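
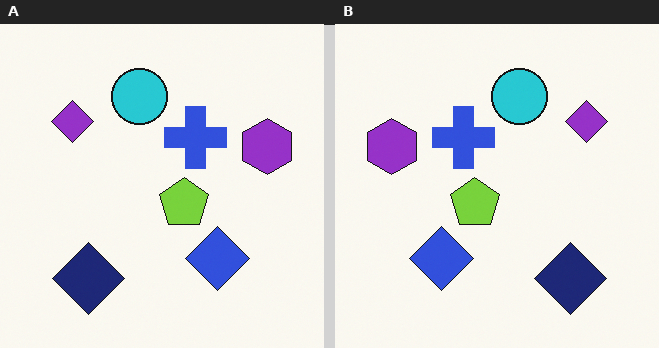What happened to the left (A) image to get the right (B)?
It was flipped horizontally (left ↔ right).

The purple hexagon is in the right of the left (A) image and the left of the right (B) — shapes on opposite sides of the vertical midline have swapped in a mirror flip.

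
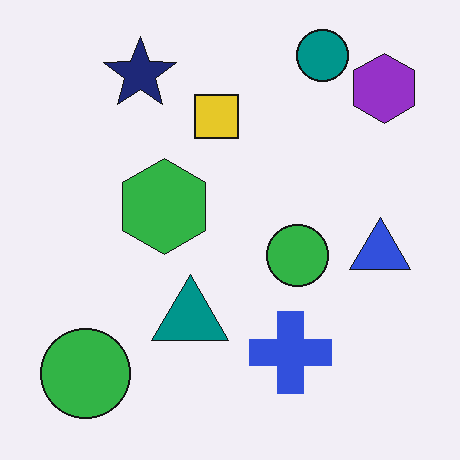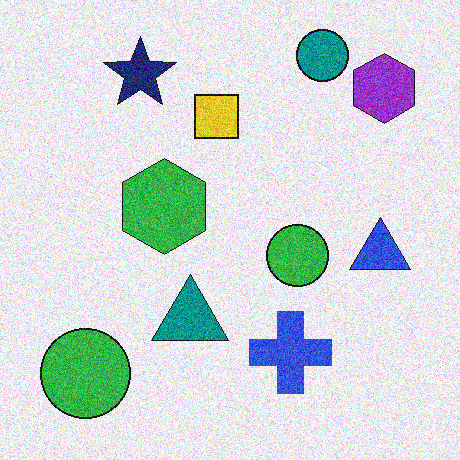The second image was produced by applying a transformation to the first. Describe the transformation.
The transformation is: degraded with moderate additive noise.

Random speckle covers the whole image, including the flat background.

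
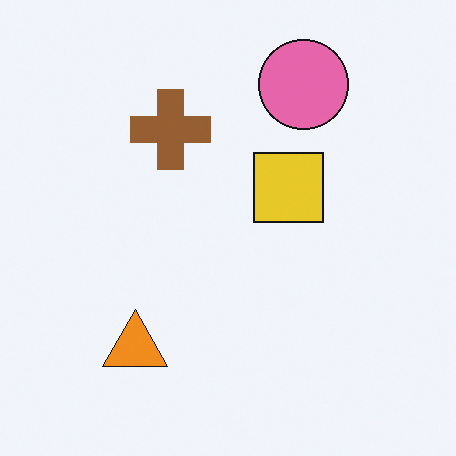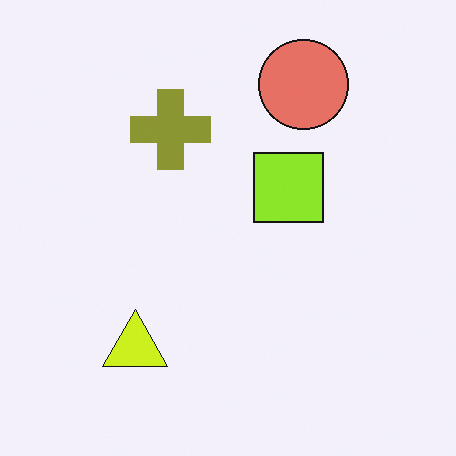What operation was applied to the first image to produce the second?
It was hue-shifted slightly.

Every shape's color has rotated by the same amount around the hue wheel — a uniform hue shift.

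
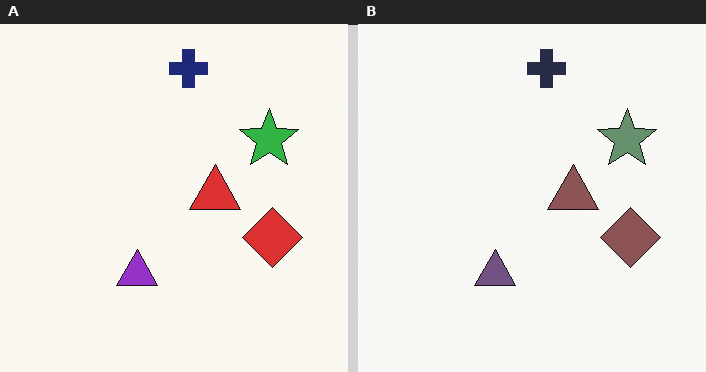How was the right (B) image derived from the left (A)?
The transformation is: heavily desaturated.

All colors are more muted and greyish — a global saturation change.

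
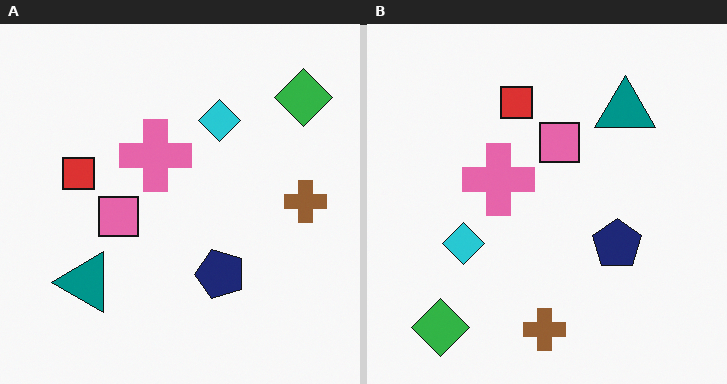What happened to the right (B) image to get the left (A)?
The image was transposed (reflected across the top-left ↔ bottom-right diagonal).

Shapes have swapped their row and column positions — what was in the top-right is now in the bottom-left — a diagonal reflection.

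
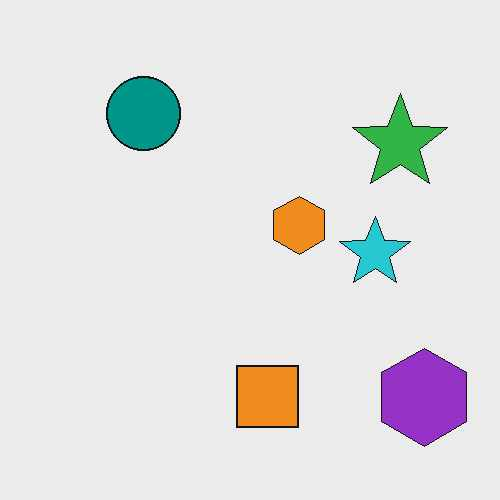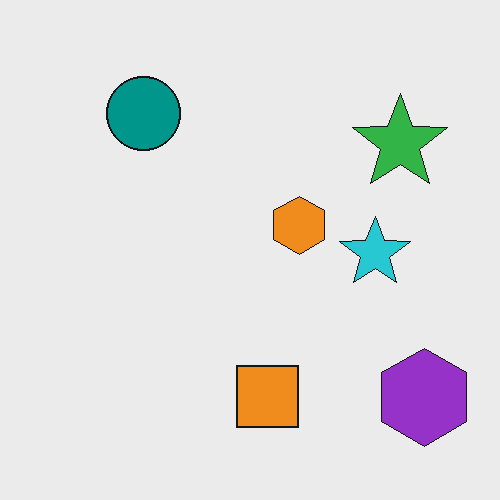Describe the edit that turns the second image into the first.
This is the original image given moderate JPEG compression.

Blocky 8×8 compression artifacts appear around shape edges and the flat background shows ringing — characteristic JPEG degradation.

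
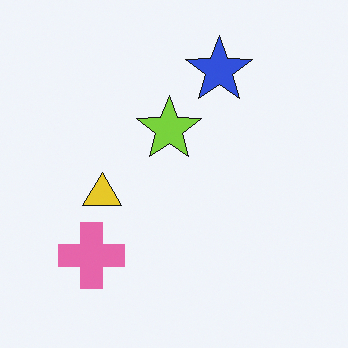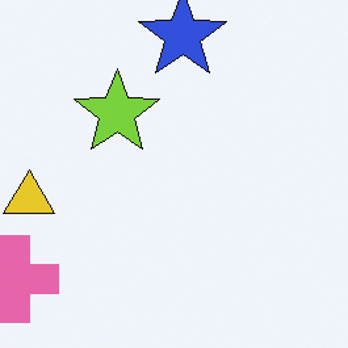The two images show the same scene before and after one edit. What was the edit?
The image was cropped slightly and scaled back up.

The visible shapes are larger and the field of view is narrower; shapes near the original edges may be partly or wholly outside the frame — a crop-and-rescale.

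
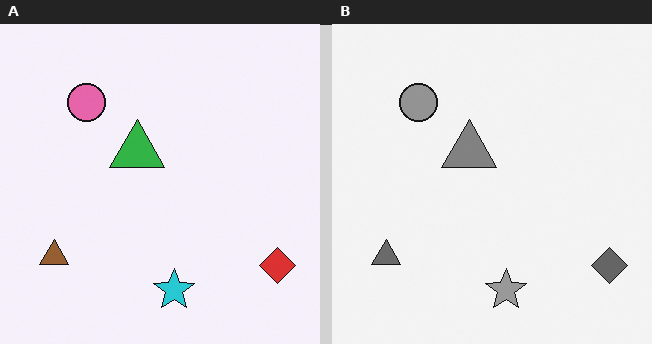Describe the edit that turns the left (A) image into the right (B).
This is the original image converted to grayscale.

All color is removed — every shape is now a shade of grey.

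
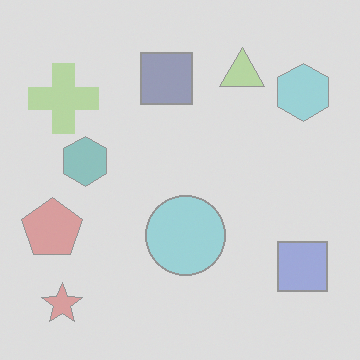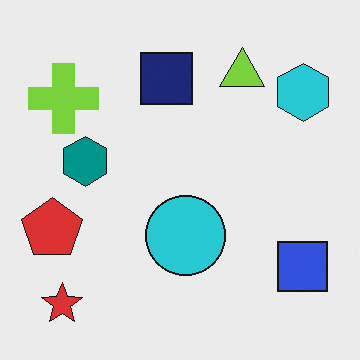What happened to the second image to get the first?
The image was washed out (contrast reduced).

Tones are pushed toward mid-grey across the whole image — a global contrast change.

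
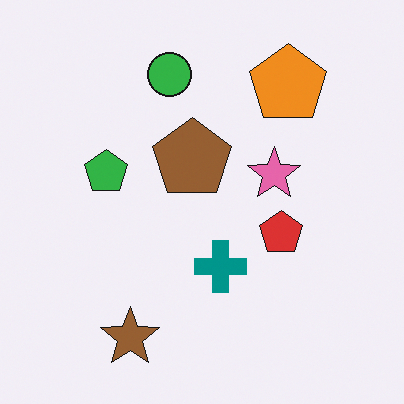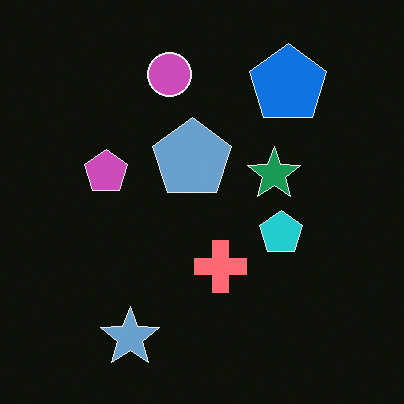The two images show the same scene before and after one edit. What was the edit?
The image was color-inverted (negative).

The light background has become dark and every shape's color is its complement — a photographic negative.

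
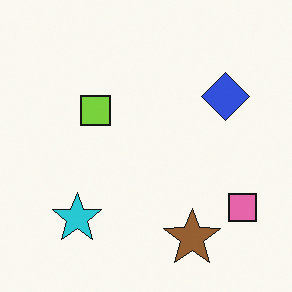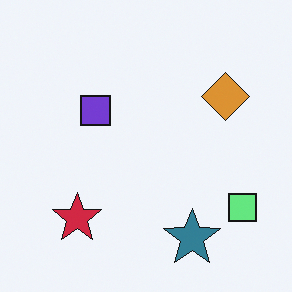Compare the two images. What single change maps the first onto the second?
The transformation is: hue-shifted through roughly half the color wheel.

Every shape's color has rotated by the same amount around the hue wheel — a uniform hue shift.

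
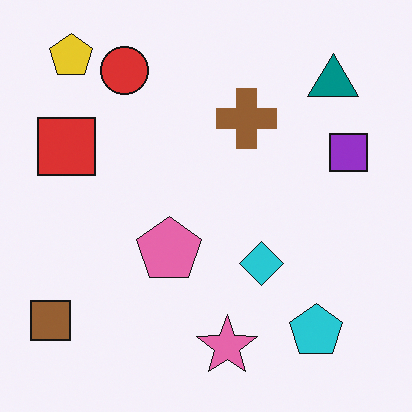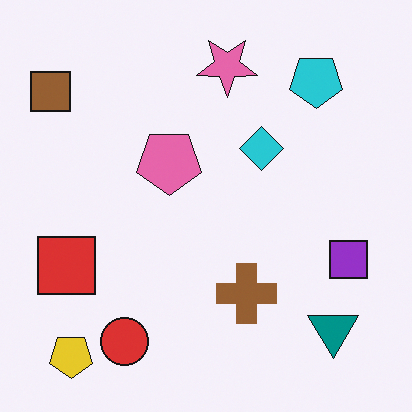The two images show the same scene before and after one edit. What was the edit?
The transformation is: flipped vertically (top ↔ bottom).

The yellow pentagon is in the top-left of the first image and the bottom-left of the second — shapes on opposite sides of the horizontal midline have swapped in a mirror flip.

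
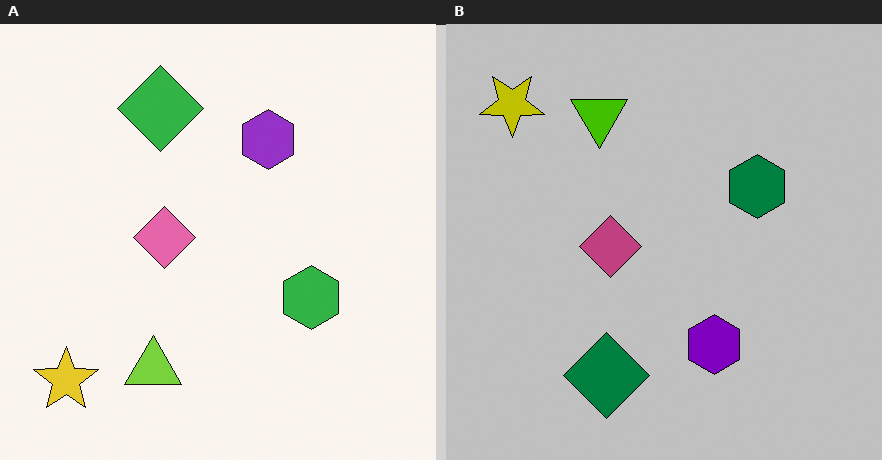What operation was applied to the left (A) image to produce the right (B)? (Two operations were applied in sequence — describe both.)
Heavily posterized to just a handful of flat colors, then flipped vertically (top ↔ bottom).

Each flat color has snapped to a coarser quantized level — most visibly, the near-white background has dropped to a flat grey. The yellow star is in the bottom-left of the left (A) image and the top-left of the right (B) — shapes on opposite sides of the horizontal midline have swapped in a mirror flip.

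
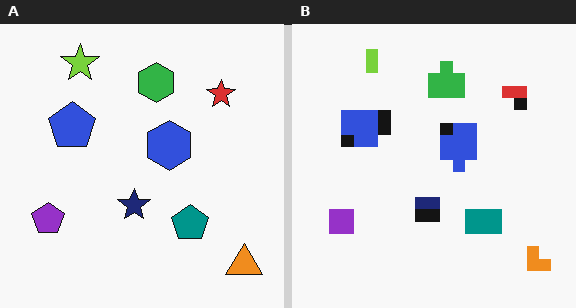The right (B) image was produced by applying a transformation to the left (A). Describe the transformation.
The image was coarsely pixelated.

Shapes are reduced to large square blocks; fine edges and outlines are lost — a downscale-then-upscale (mosaic) effect.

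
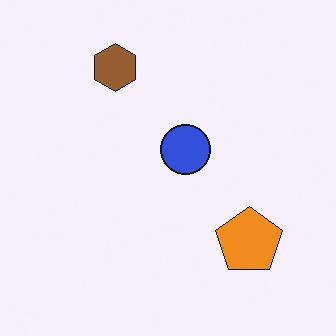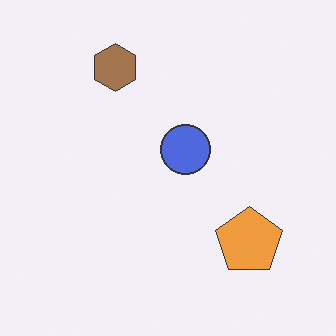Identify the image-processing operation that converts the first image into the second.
Given slightly reduced contrast.

Tones are pushed toward mid-grey across the whole image — a global contrast change.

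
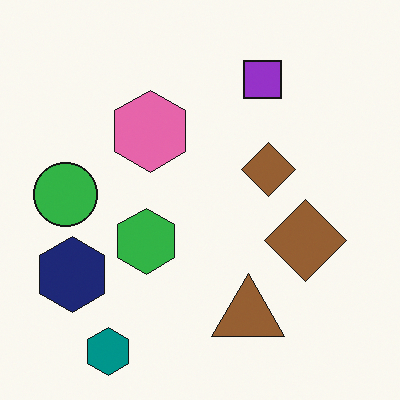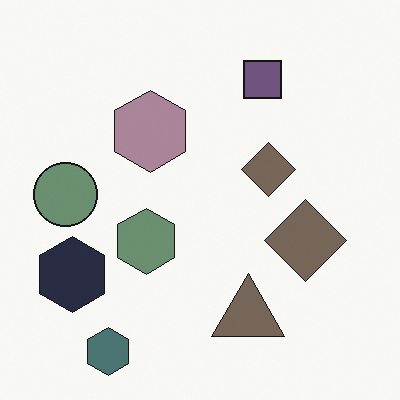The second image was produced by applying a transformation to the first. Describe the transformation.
Made much more muted (saturation change).

All colors are more muted and greyish — a global saturation change.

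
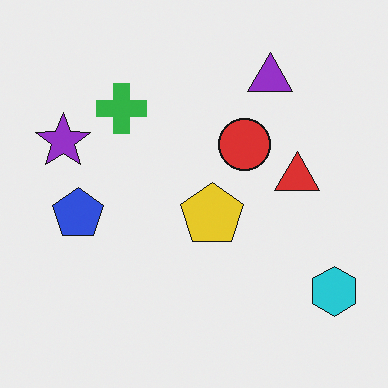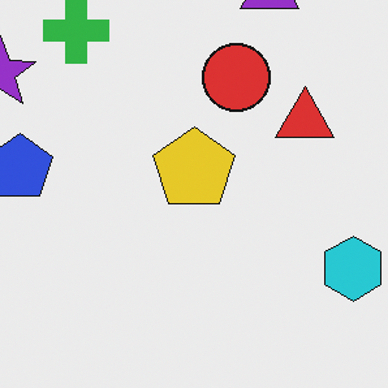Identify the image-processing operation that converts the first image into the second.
The second image is the first cropped to a modestly smaller region and rescaled.

The visible shapes are larger and the field of view is narrower; shapes near the original edges may be partly or wholly outside the frame — a crop-and-rescale.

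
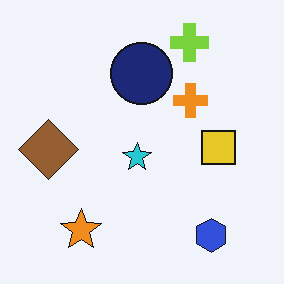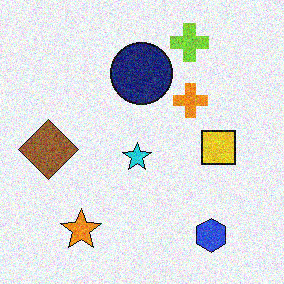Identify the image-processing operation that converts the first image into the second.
It was degraded with moderate additive noise.

Random speckle covers the whole image, including the flat background.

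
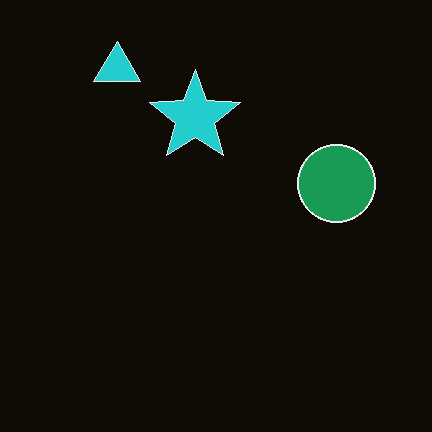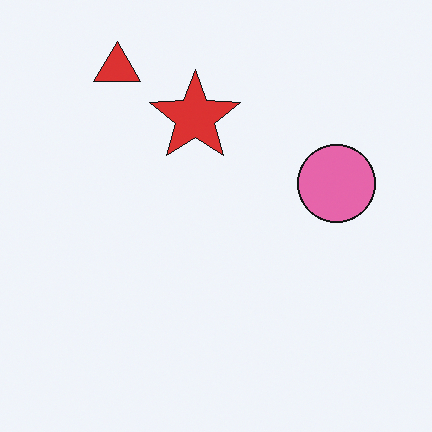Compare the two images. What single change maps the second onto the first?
This is the original image color-inverted (negative).

The light background has become dark and every shape's color is its complement — a photographic negative.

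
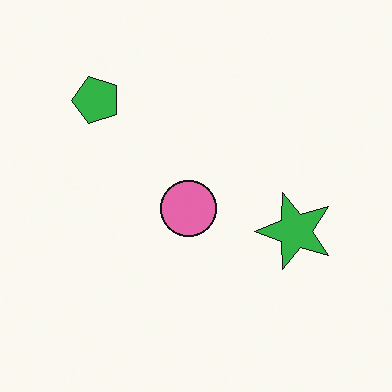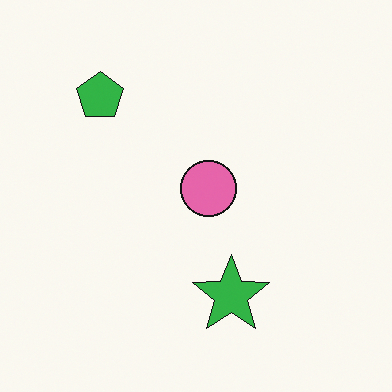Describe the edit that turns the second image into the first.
The image was transposed (reflected across the top-left ↔ bottom-right diagonal).

Shapes have swapped their row and column positions — what was in the top-right is now in the bottom-left — a diagonal reflection.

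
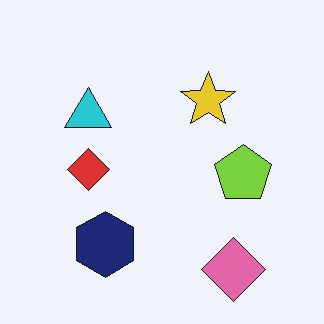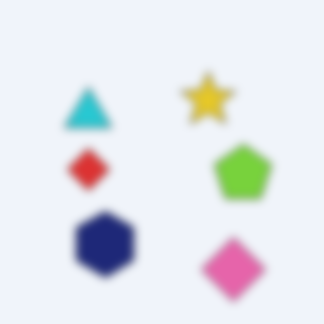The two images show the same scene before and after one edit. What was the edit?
The image was noticeably gaussian-blurred.

Shape edges and outlines are uniformly softened across the whole image.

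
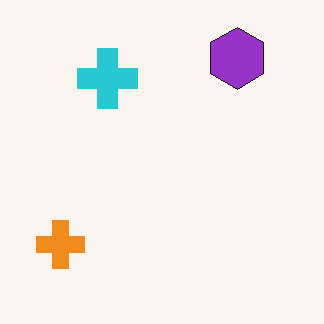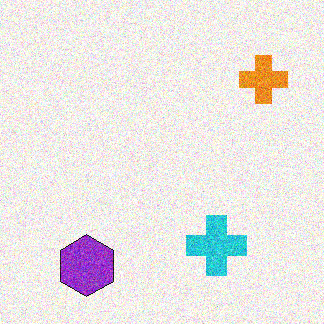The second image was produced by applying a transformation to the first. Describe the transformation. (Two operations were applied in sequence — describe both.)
This is the original image rotated 180°, then degraded with visible gaussian noise.

The orange cross sits in the bottom-left of the first image and the top-right of the second — consistent with a whole-image 180° rotation. Random speckle covers the whole image, including the flat background.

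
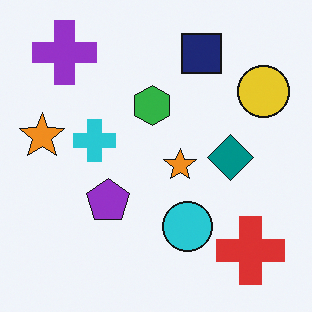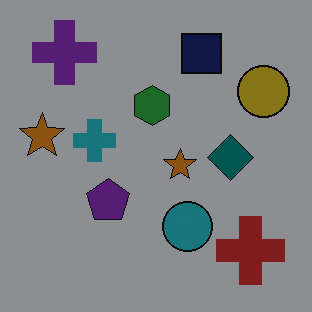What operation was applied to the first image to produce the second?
The transformation is: noticeably darkened.

Every pixel — background and shapes alike — is uniformly darkened.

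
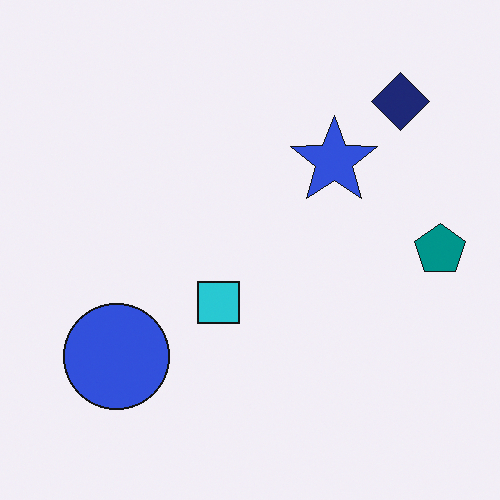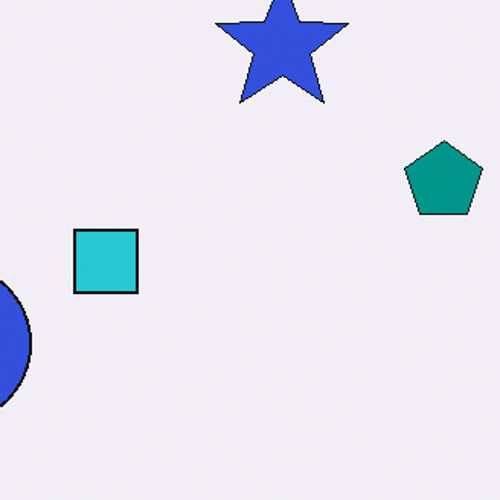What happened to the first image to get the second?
The image was cropped slightly and scaled back up.

The visible shapes are larger and the field of view is narrower; shapes near the original edges may be partly or wholly outside the frame — a crop-and-rescale.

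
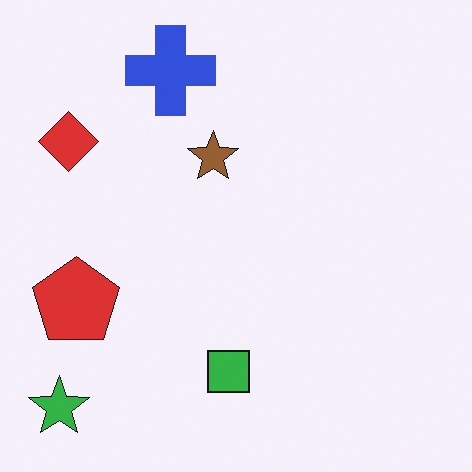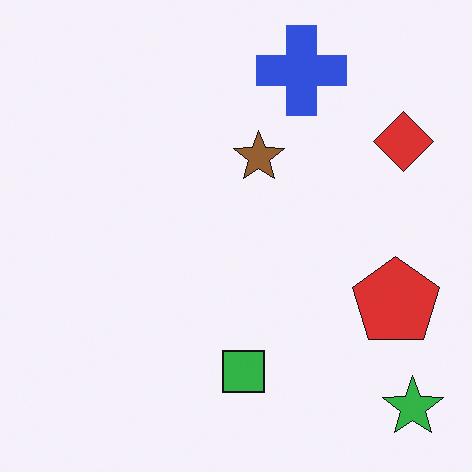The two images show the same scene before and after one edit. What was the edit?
The image was flipped horizontally (left ↔ right).

The green star is in the bottom-left of the first image and the bottom-right of the second — shapes on opposite sides of the vertical midline have swapped in a mirror flip.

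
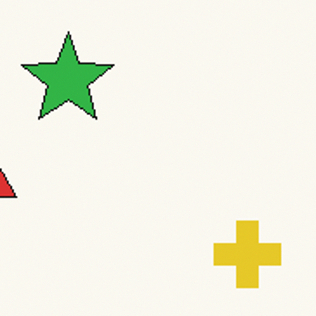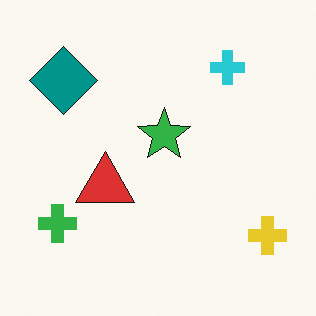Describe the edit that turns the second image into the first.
The transformation is: cropped tightly and scaled back up.

The visible shapes are larger and the field of view is narrower; shapes near the original edges may be partly or wholly outside the frame — a crop-and-rescale.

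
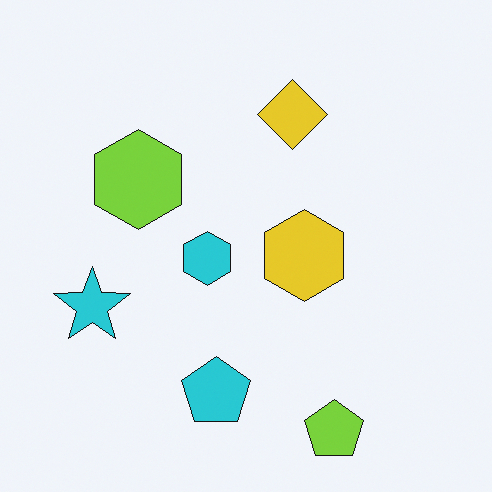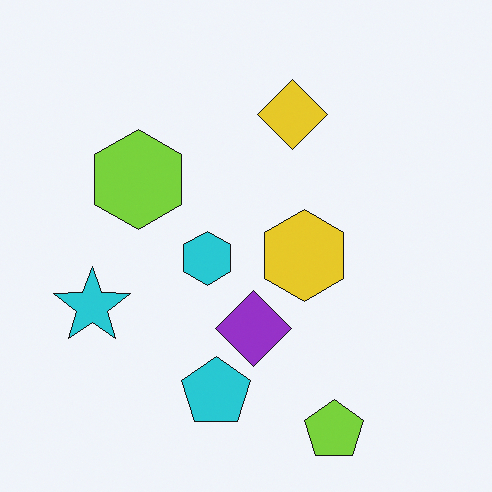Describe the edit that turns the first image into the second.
The second image is the first overlaid with an additional purple diamond.

A purple diamond appears in the second image that is absent from the first.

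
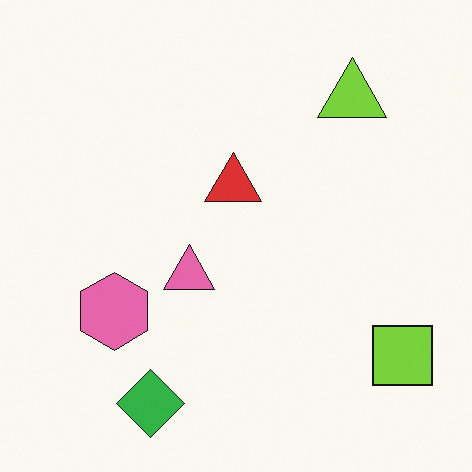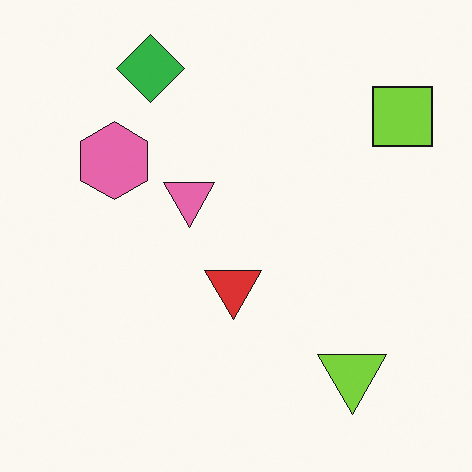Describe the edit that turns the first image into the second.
The second image is the first flipped vertically (top ↔ bottom).

The green diamond is in the bottom-left of the first image and the top-left of the second — shapes on opposite sides of the horizontal midline have swapped in a mirror flip.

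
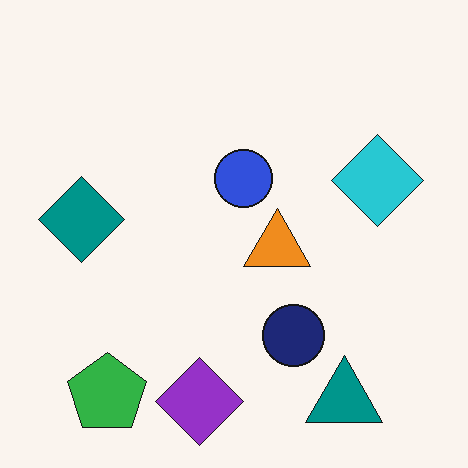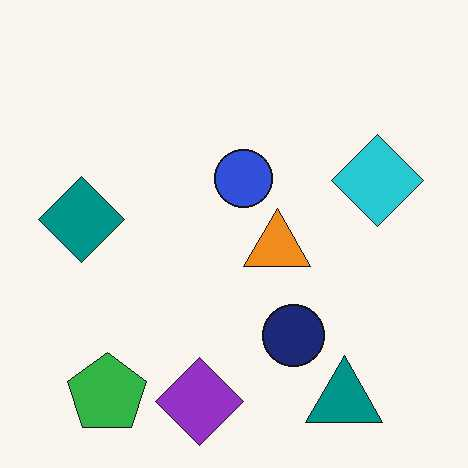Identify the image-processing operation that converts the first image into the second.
The transformation is: JPEG-compressed with visible artifacts.

Blocky 8×8 compression artifacts appear around shape edges and the flat background shows ringing — characteristic JPEG degradation.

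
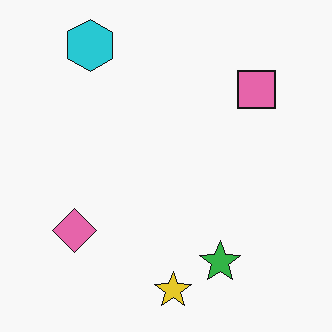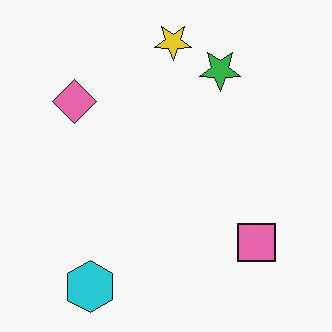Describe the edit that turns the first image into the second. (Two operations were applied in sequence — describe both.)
The transformation is: flipped vertically (top ↔ bottom), then JPEG-compressed with visible artifacts.

The yellow star is in the bottom of the first image and the top of the second — shapes on opposite sides of the horizontal midline have swapped in a mirror flip. Blocky 8×8 compression artifacts appear around shape edges and the flat background shows ringing — characteristic JPEG degradation.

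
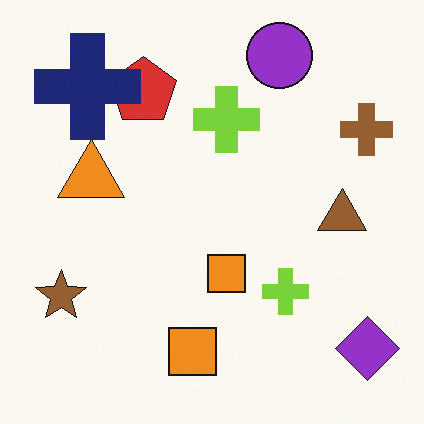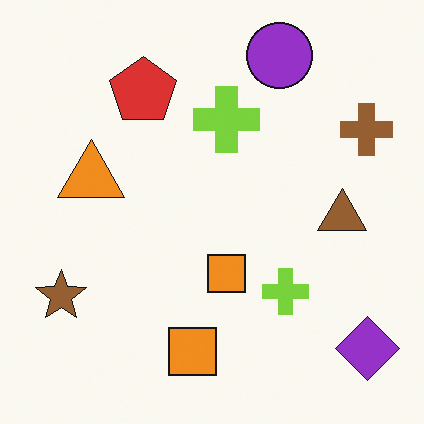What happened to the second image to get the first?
Overlaid with an additional navy cross.

A navy cross appears in the first image that is absent from the second.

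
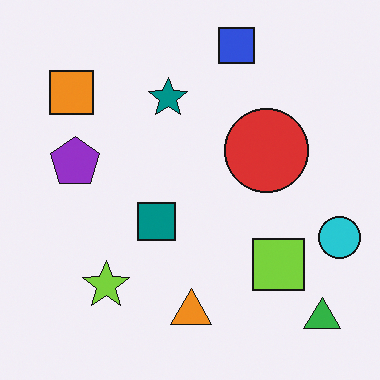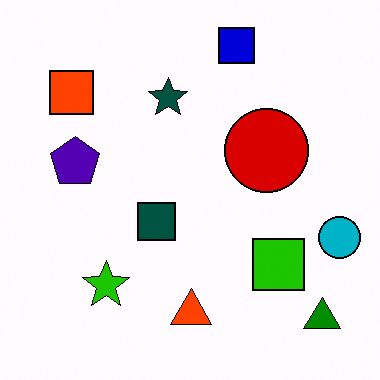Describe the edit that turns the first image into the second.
The transformation is: given much higher contrast.

Tones are pushed away from mid-grey across the whole image — a global contrast change.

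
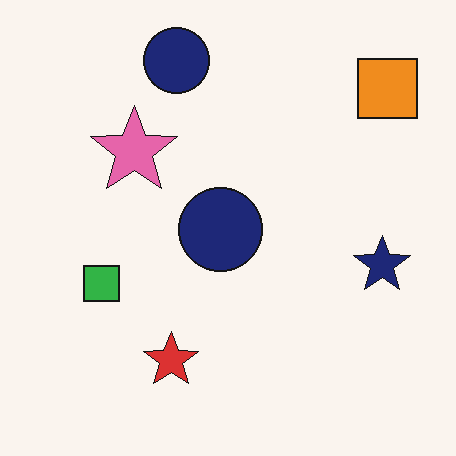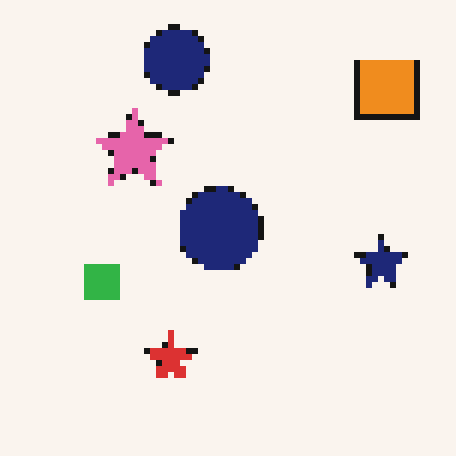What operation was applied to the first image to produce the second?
This is the original image pixelated into visible square blocks.

Shapes are reduced to large square blocks; fine edges and outlines are lost — a downscale-then-upscale (mosaic) effect.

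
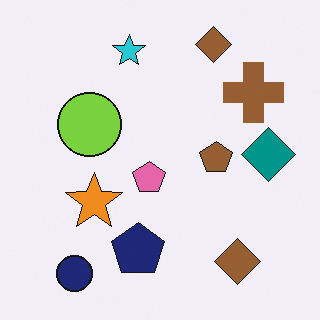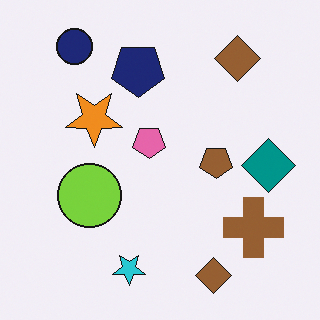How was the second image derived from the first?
It was flipped vertically (top ↔ bottom).

The navy circle is in the bottom-left of the first image and the top-left of the second — shapes on opposite sides of the horizontal midline have swapped in a mirror flip.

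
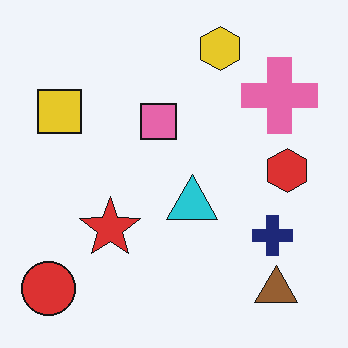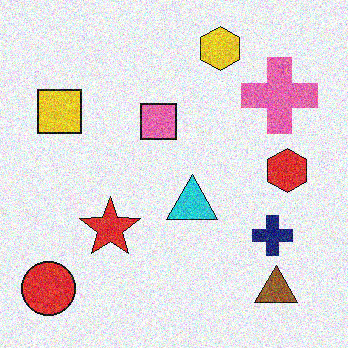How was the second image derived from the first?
The second image is the first degraded with moderate additive noise.

Random speckle covers the whole image, including the flat background.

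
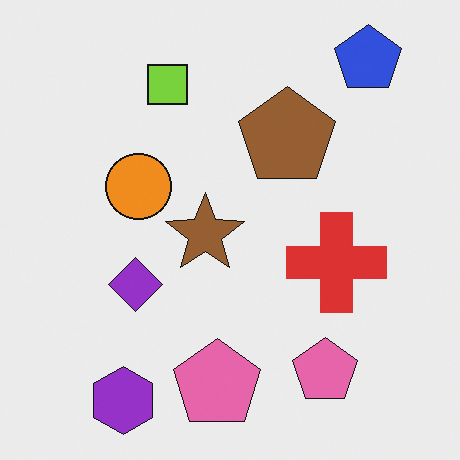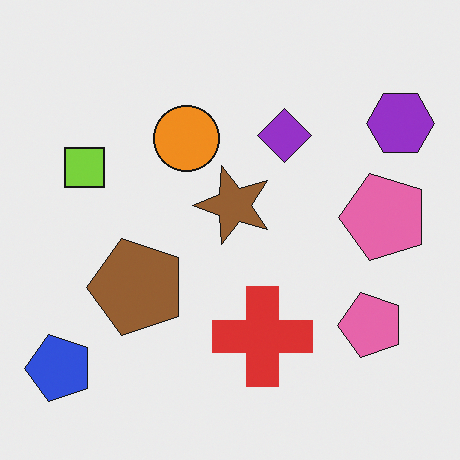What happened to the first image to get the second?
It was transposed (reflected across the top-left ↔ bottom-right diagonal).

Shapes have swapped their row and column positions — what was in the top-right is now in the bottom-left — a diagonal reflection.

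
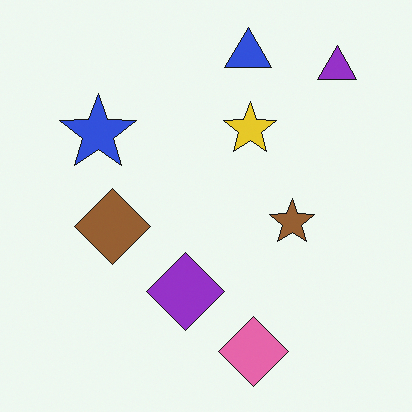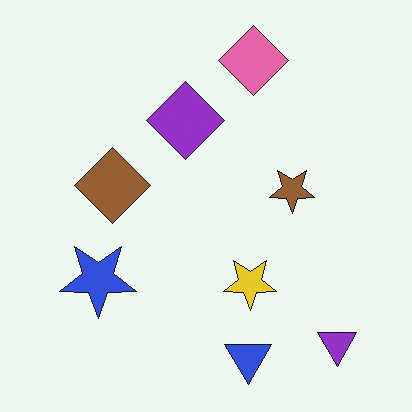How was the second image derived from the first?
The second image is the first flipped vertically (top ↔ bottom).

The blue triangle is in the top of the first image and the bottom of the second — shapes on opposite sides of the horizontal midline have swapped in a mirror flip.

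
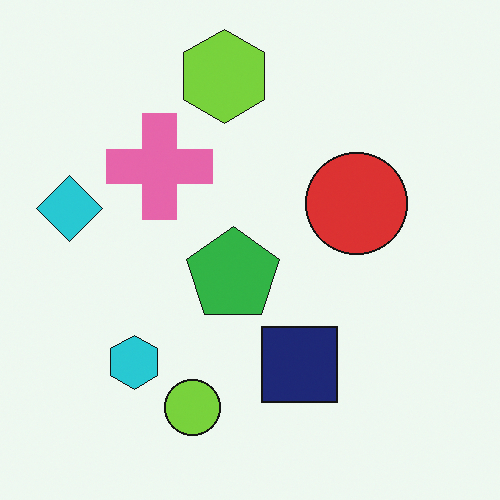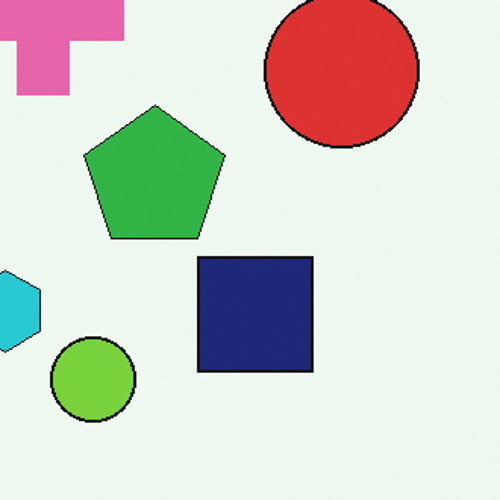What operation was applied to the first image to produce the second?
It was cropped slightly and scaled back up.

The visible shapes are larger and the field of view is narrower; shapes near the original edges may be partly or wholly outside the frame — a crop-and-rescale.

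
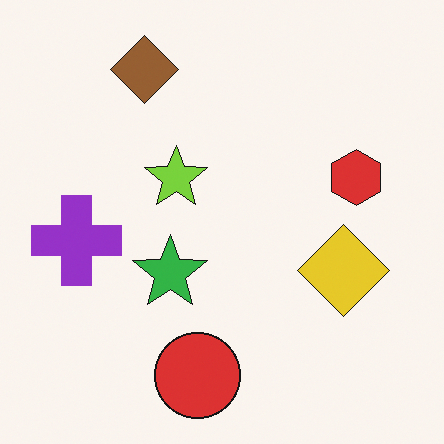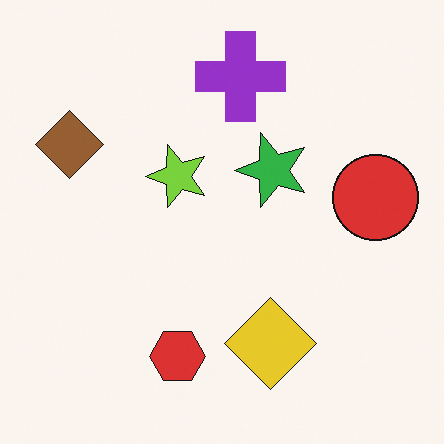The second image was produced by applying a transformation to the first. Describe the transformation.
The second image is the first transposed (reflected across the top-left ↔ bottom-right diagonal).

Shapes have swapped their row and column positions — what was in the top-right is now in the bottom-left — a diagonal reflection.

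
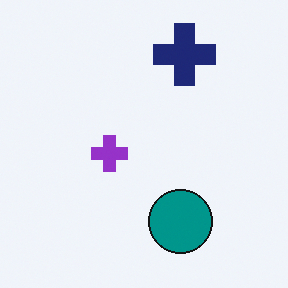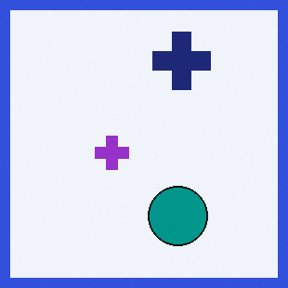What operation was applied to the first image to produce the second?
This is the original image framed with a blue border.

A solid blue frame runs around the edge of the second image, with the content slightly shrunk inside it.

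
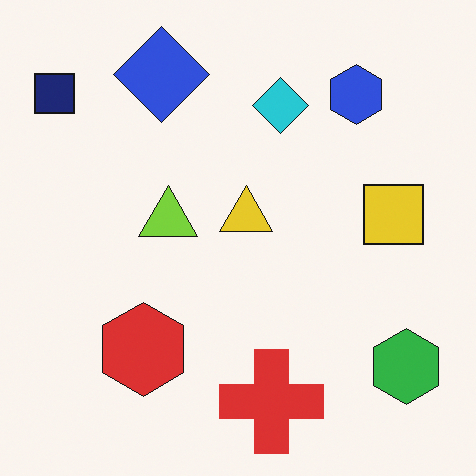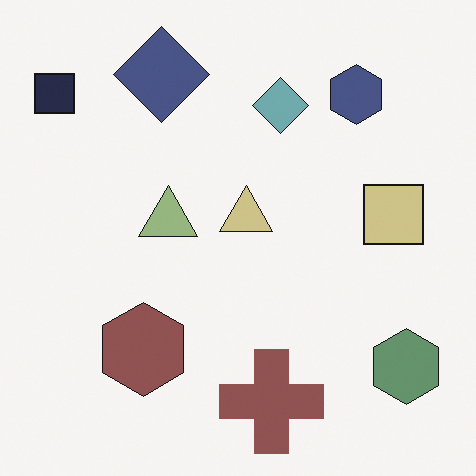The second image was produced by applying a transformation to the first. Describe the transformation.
The transformation is: heavily desaturated.

All colors are more muted and greyish — a global saturation change.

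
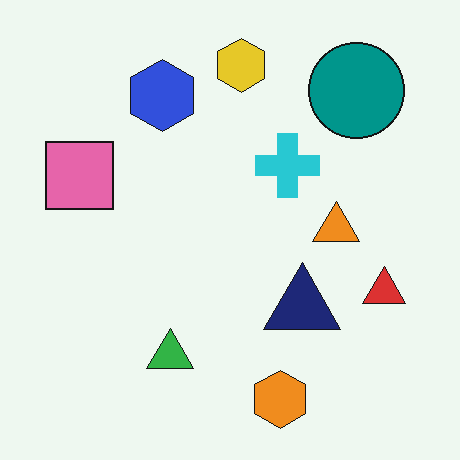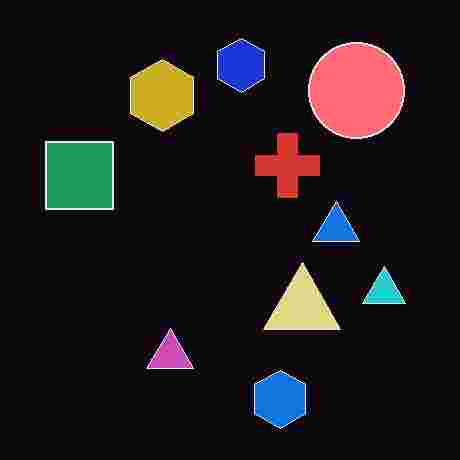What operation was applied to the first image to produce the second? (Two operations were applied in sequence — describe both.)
It was color-inverted (negative), then degraded with heavy JPEG compression.

The light background has become dark and every shape's color is its complement — a photographic negative. Blocky 8×8 compression artifacts appear around shape edges and the flat background shows ringing — characteristic JPEG degradation.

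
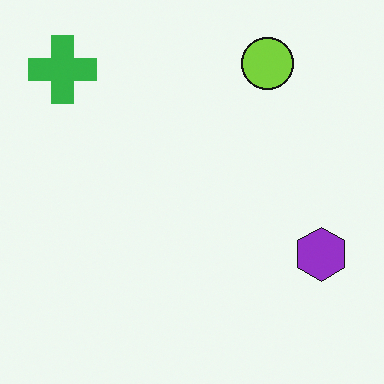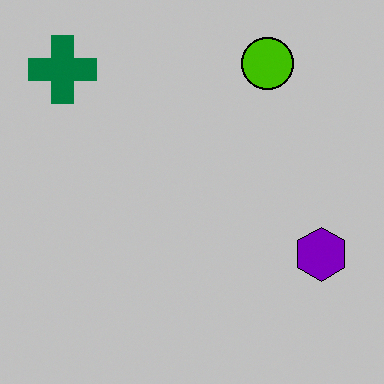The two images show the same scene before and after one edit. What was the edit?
It was heavily posterized to just a handful of flat colors.

Each flat color has snapped to a coarser quantized level — most visibly, the near-white background has dropped to a flat grey.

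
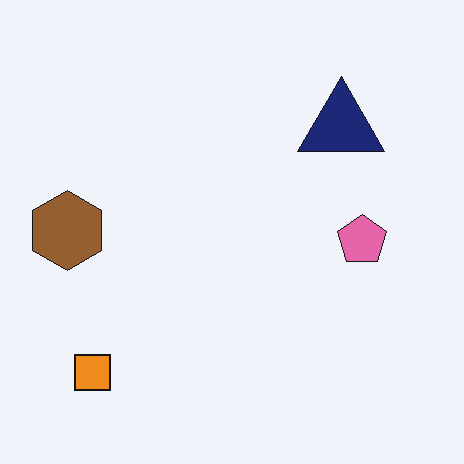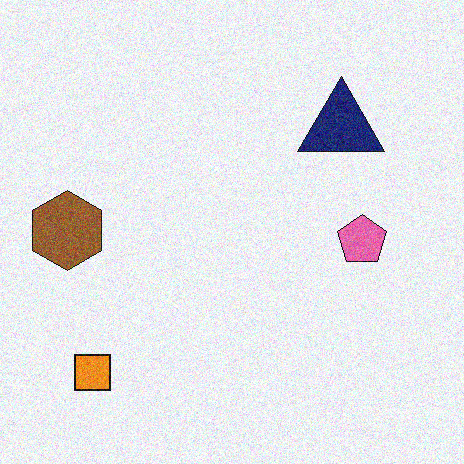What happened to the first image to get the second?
The image was degraded with moderate additive noise.

Random speckle covers the whole image, including the flat background.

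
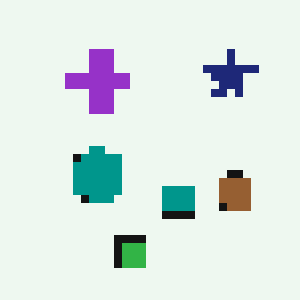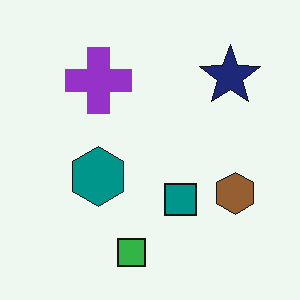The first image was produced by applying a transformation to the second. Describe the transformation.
It was pixelated into visible square blocks.

Shapes are reduced to large square blocks; fine edges and outlines are lost — a downscale-then-upscale (mosaic) effect.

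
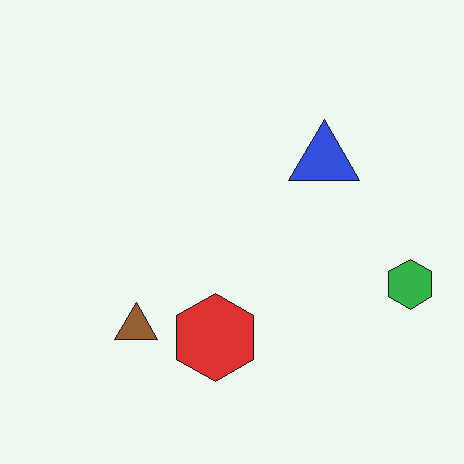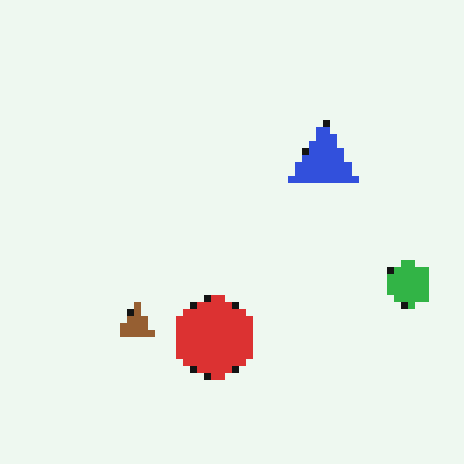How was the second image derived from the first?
The transformation is: pixelated into visible square blocks.

Shapes are reduced to large square blocks; fine edges and outlines are lost — a downscale-then-upscale (mosaic) effect.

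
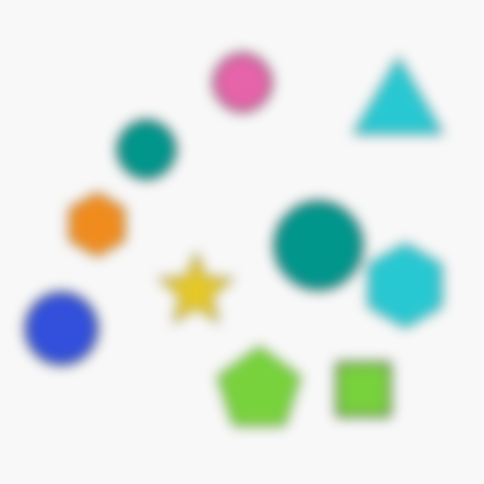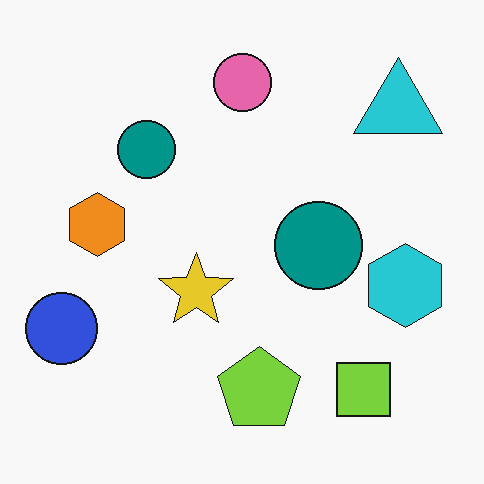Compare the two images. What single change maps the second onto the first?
Strongly gaussian-blurred.

Shape edges and outlines are uniformly softened across the whole image.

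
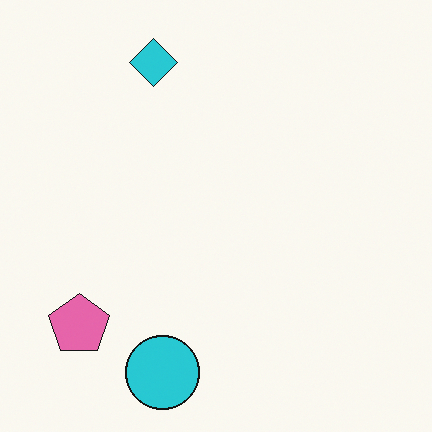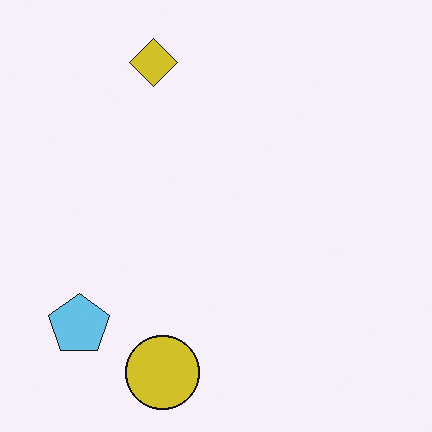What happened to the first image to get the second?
The second image is the first hue-shifted by a large amount.

Every shape's color has rotated by the same amount around the hue wheel — a uniform hue shift.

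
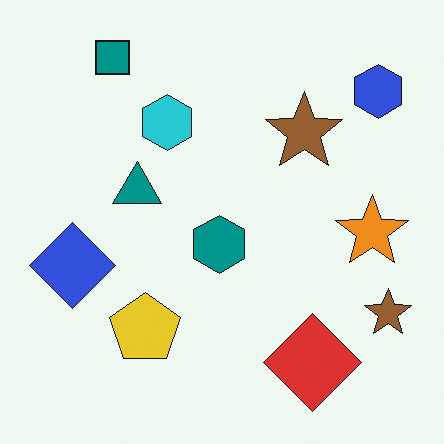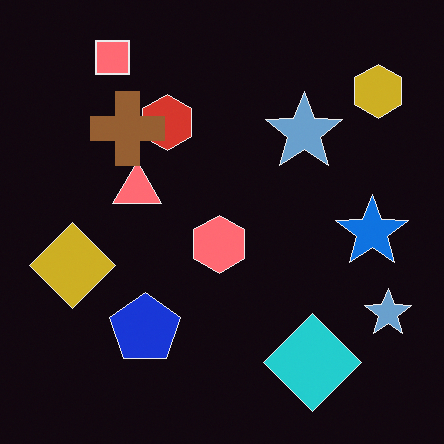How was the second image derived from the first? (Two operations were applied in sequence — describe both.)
The second image is the first color-inverted (negative), then overlaid with an additional brown cross.

The light background has become dark and every shape's color is its complement — a photographic negative. A brown cross appears in the second image that is absent from the first.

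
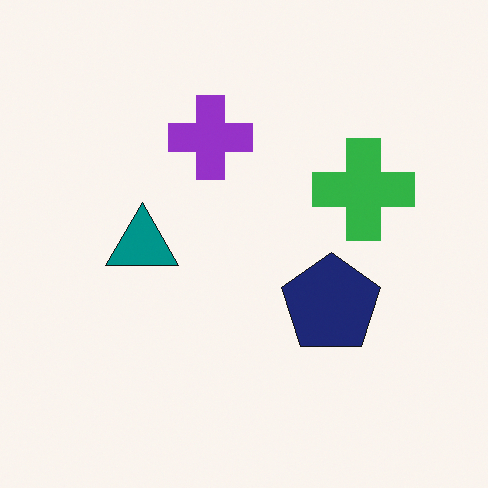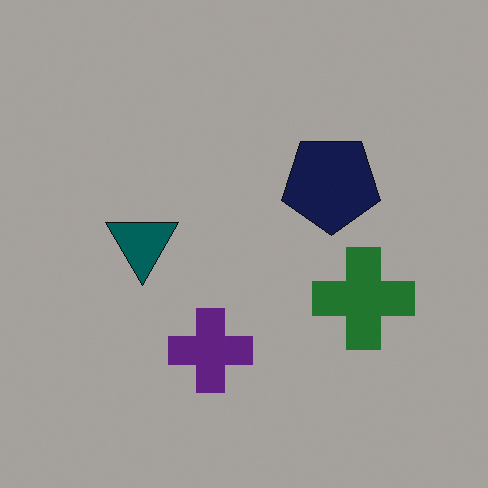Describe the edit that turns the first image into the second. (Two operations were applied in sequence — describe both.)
The transformation is: substantially darkened, then flipped vertically (top ↔ bottom).

Every pixel — background and shapes alike — is uniformly darkened. The purple cross is in the top of the first image and the bottom of the second — shapes on opposite sides of the horizontal midline have swapped in a mirror flip.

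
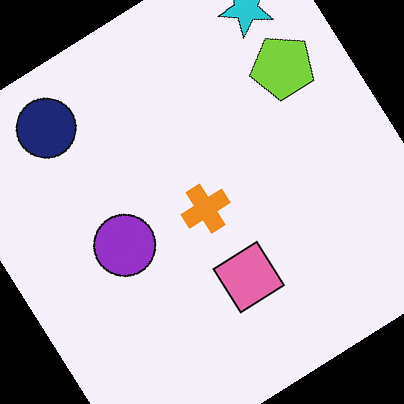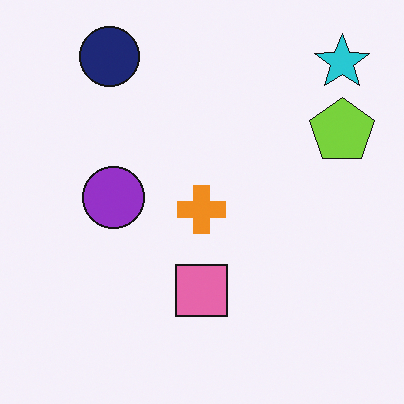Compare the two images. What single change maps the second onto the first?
This is the original image rotated counter-clockwise by a large amount — several tens of degrees.

Every shape is tilted by the same angle and the image corners show triangular fill wedges — a whole-image rotation by a non-right angle.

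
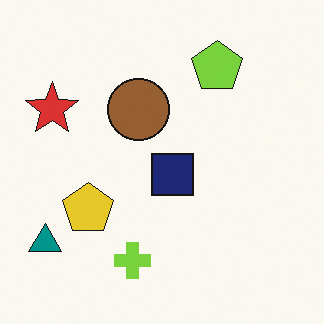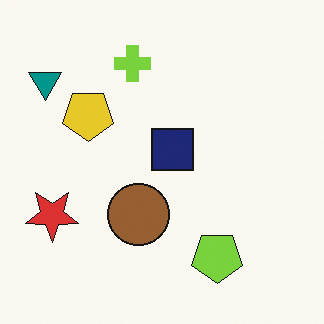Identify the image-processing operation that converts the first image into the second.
This is the original image flipped vertically (top ↔ bottom).

The lime cross is in the bottom of the first image and the top of the second — shapes on opposite sides of the horizontal midline have swapped in a mirror flip.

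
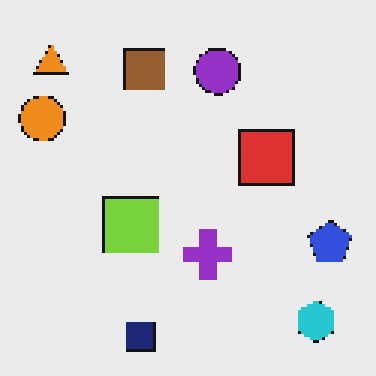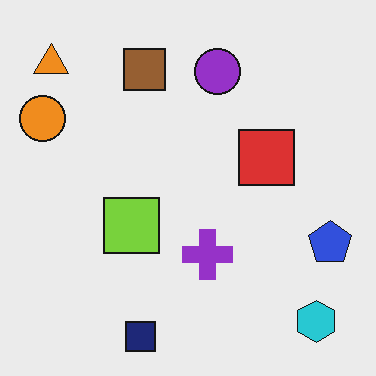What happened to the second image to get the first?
It was lightly pixelated (a mild mosaic effect).

Shapes are reduced to large square blocks; fine edges and outlines are lost — a downscale-then-upscale (mosaic) effect.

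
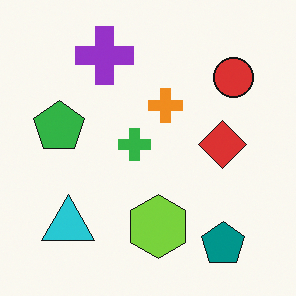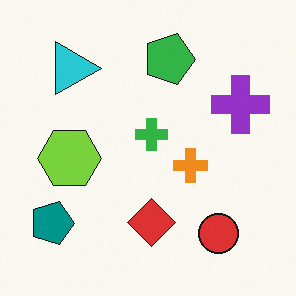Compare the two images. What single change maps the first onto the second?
It was rotated 90° clockwise.

The teal pentagon sits in the bottom-right of the first image and the bottom-left of the second — consistent with a whole-image 90° clockwise rotation.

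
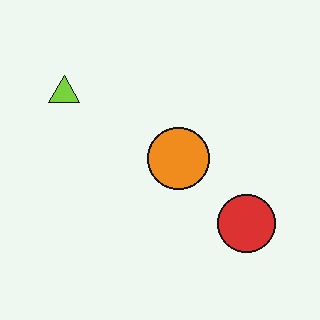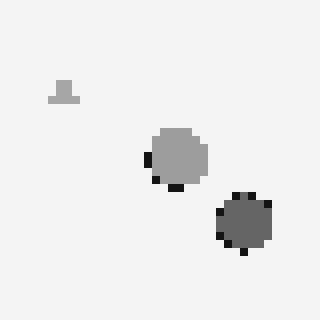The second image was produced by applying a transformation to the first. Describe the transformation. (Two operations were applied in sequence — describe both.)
This is the original image moderately pixelated, then converted to grayscale.

Shapes are reduced to large square blocks; fine edges and outlines are lost — a downscale-then-upscale (mosaic) effect. All color is removed — every shape is now a shade of grey.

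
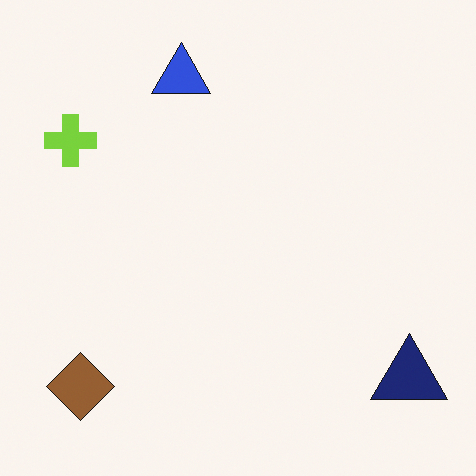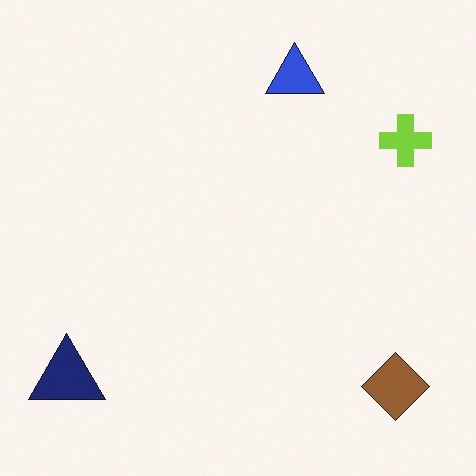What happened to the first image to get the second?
The transformation is: flipped horizontally (left ↔ right).

The navy triangle is in the bottom-right of the first image and the bottom-left of the second — shapes on opposite sides of the vertical midline have swapped in a mirror flip.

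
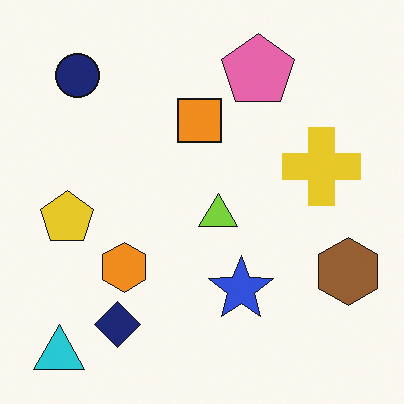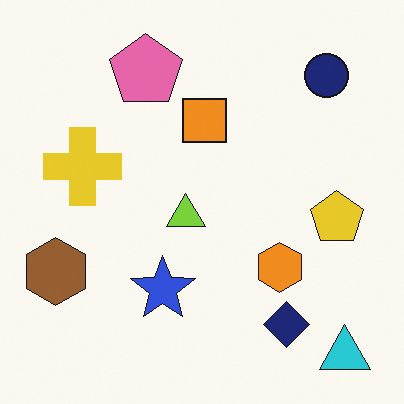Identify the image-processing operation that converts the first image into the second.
The second image is the first flipped horizontally (left ↔ right).

The brown hexagon is in the bottom-right of the first image and the bottom-left of the second — shapes on opposite sides of the vertical midline have swapped in a mirror flip.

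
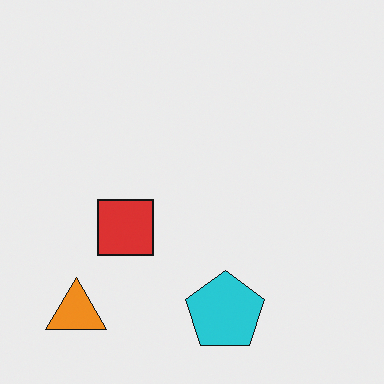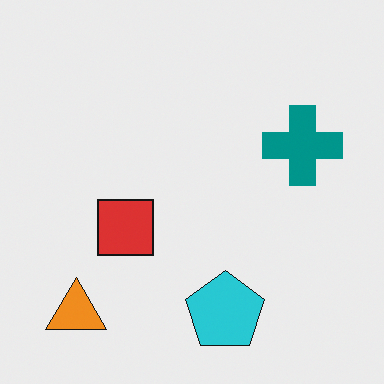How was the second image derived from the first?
The second image is the first overlaid with an additional teal cross.

A teal cross appears in the second image that is absent from the first.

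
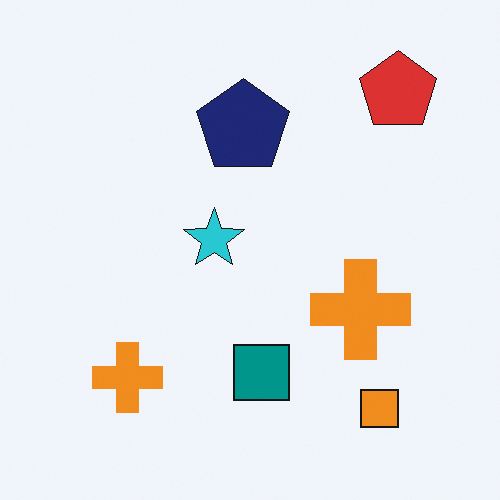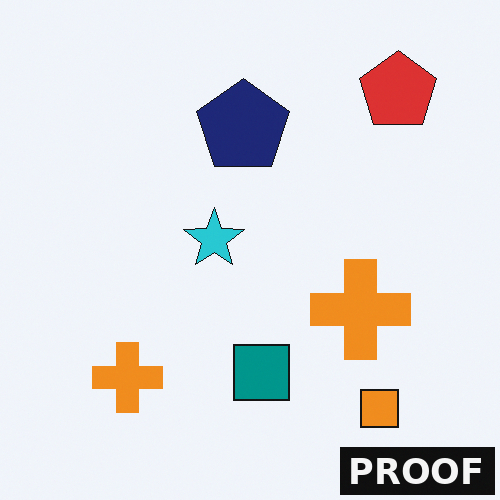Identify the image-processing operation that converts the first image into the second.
Watermarked with the text "PROOF" in the lower-right corner.

A dark label reading "PROOF" appears in the lower-right corner.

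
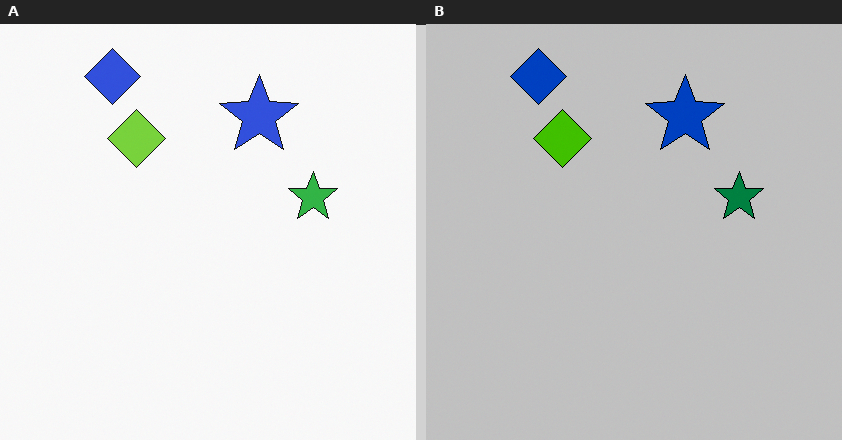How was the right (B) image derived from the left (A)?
The right (B) image is the left (A) aggressively posterized.

Each flat color has snapped to a coarser quantized level — most visibly, the near-white background has dropped to a flat grey.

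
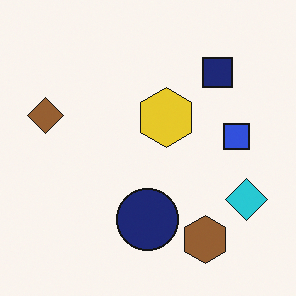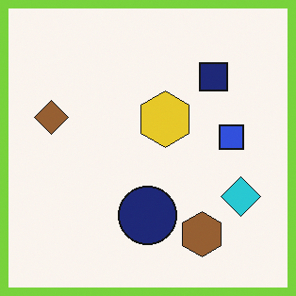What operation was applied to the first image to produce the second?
The second image is the first framed with a lime border.

A solid lime frame runs around the edge of the second image, with the content slightly shrunk inside it.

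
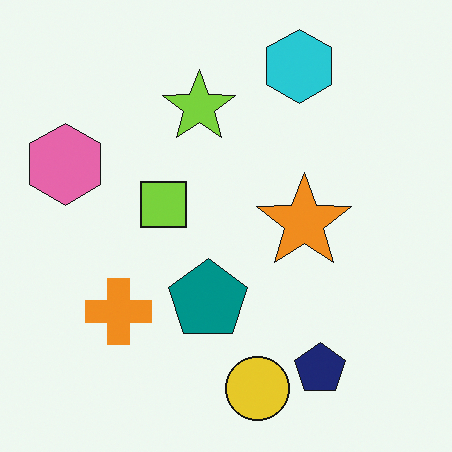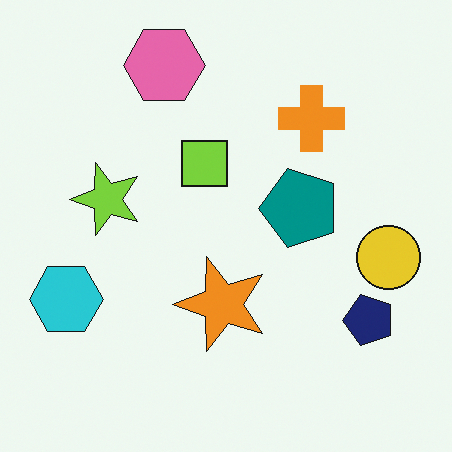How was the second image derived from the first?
This is the original image transposed (reflected across the top-left ↔ bottom-right diagonal).

Shapes have swapped their row and column positions — what was in the top-right is now in the bottom-left — a diagonal reflection.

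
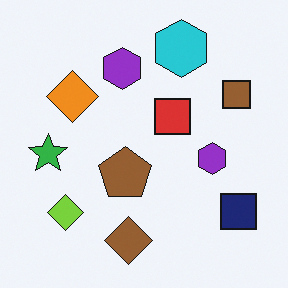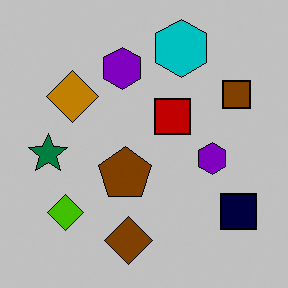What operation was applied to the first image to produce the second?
The second image is the first heavily posterized to just a handful of flat colors.

Each flat color has snapped to a coarser quantized level — most visibly, the near-white background has dropped to a flat grey.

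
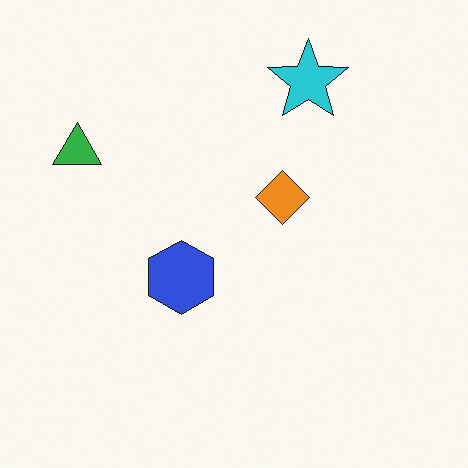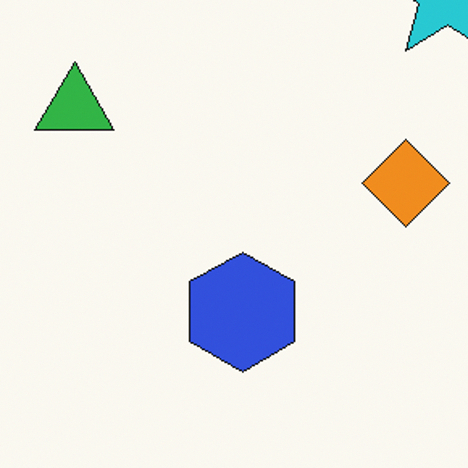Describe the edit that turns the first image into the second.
The second image is the first cropped to a modestly smaller region and rescaled.

The visible shapes are larger and the field of view is narrower; shapes near the original edges may be partly or wholly outside the frame — a crop-and-rescale.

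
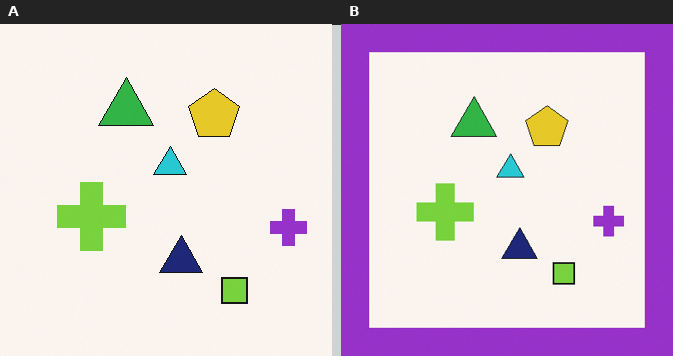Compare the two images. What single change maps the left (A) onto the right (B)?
The right (B) image is the left (A) framed with a purple border.

A solid purple frame runs around the edge of the right (B) image, with the content slightly shrunk inside it.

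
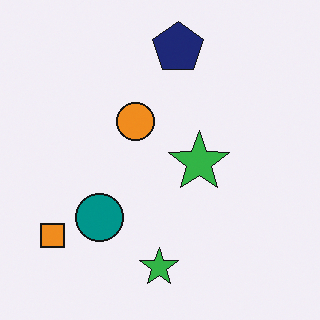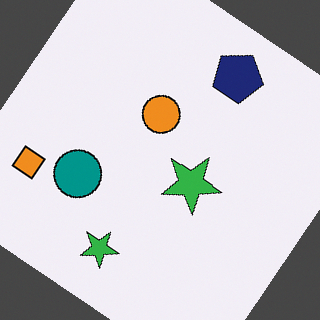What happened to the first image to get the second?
The image was rotated clockwise by a large amount — several tens of degrees.

Every shape is tilted by the same angle and the image corners show triangular fill wedges — a whole-image rotation by a non-right angle.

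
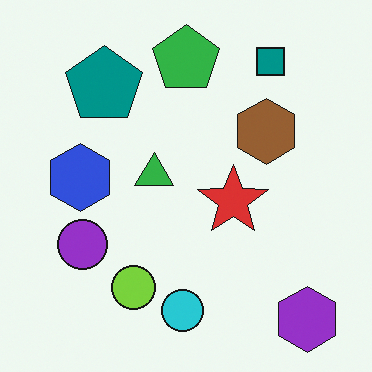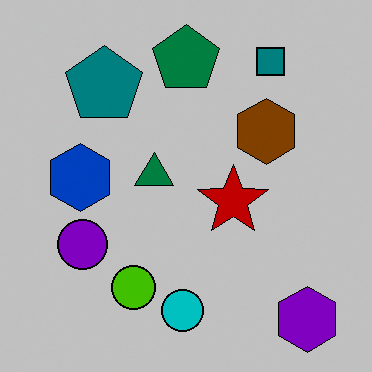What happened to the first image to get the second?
Aggressively posterized.

Each flat color has snapped to a coarser quantized level — most visibly, the near-white background has dropped to a flat grey.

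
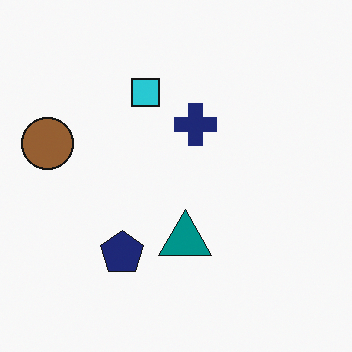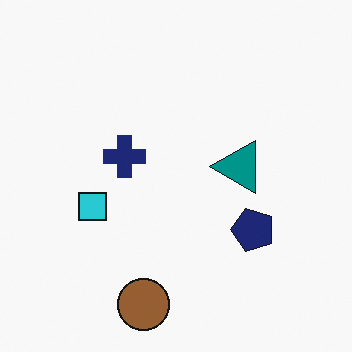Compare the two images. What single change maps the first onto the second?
This is the original image rotated 90° counter-clockwise.

The brown circle sits in the left of the first image and the bottom of the second — consistent with a whole-image 90° counter-clockwise rotation.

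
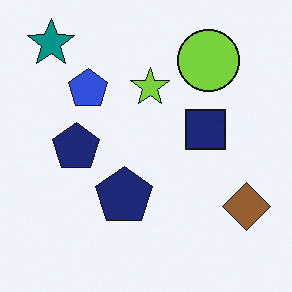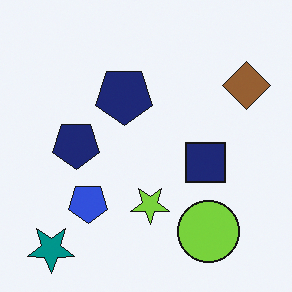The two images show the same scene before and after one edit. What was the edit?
It was flipped vertically (top ↔ bottom).

The teal star is in the top-left of the first image and the bottom-left of the second — shapes on opposite sides of the horizontal midline have swapped in a mirror flip.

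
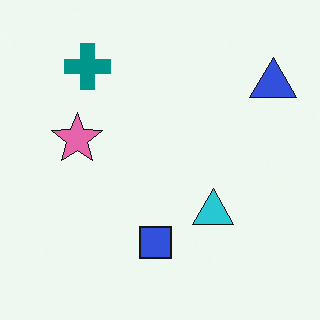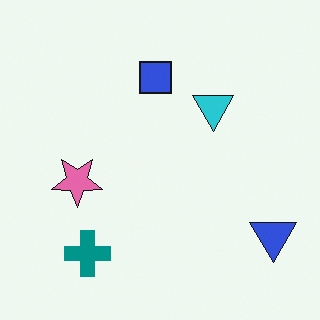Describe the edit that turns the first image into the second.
Flipped vertically (top ↔ bottom).

The teal cross is in the top-left of the first image and the bottom-left of the second — shapes on opposite sides of the horizontal midline have swapped in a mirror flip.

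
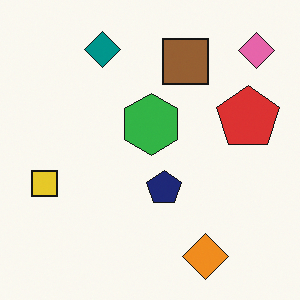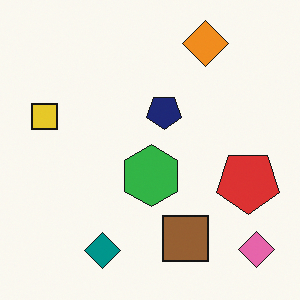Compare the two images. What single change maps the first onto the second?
This is the original image flipped vertically (top ↔ bottom).

The orange diamond is in the bottom-right of the first image and the top-right of the second — shapes on opposite sides of the horizontal midline have swapped in a mirror flip.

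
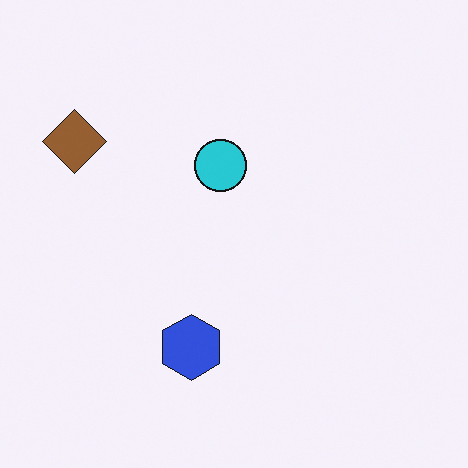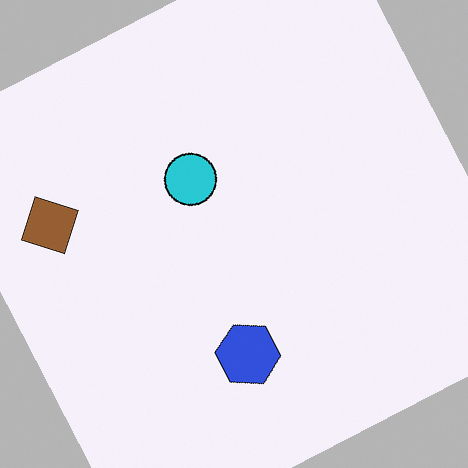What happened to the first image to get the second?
The image was rotated counter-clockwise by a clearly visible amount.

Every shape is tilted by the same angle and the image corners show triangular fill wedges — a whole-image rotation by a non-right angle.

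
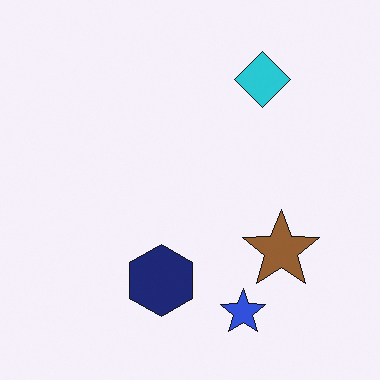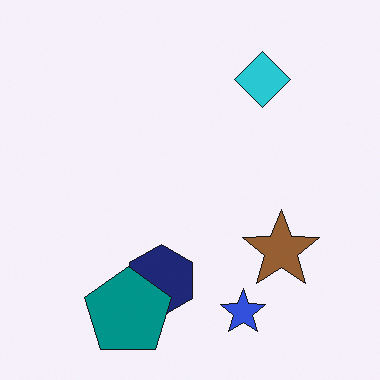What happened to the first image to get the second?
The transformation is: overlaid with an additional teal pentagon.

A teal pentagon appears in the second image that is absent from the first.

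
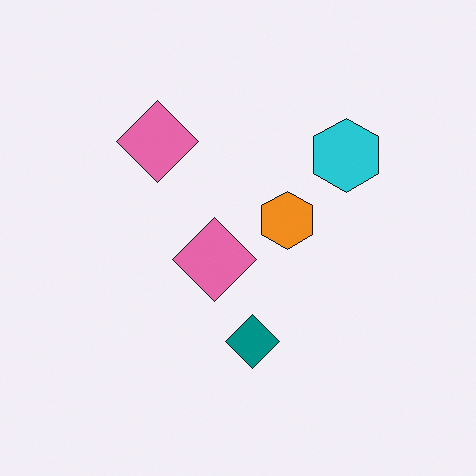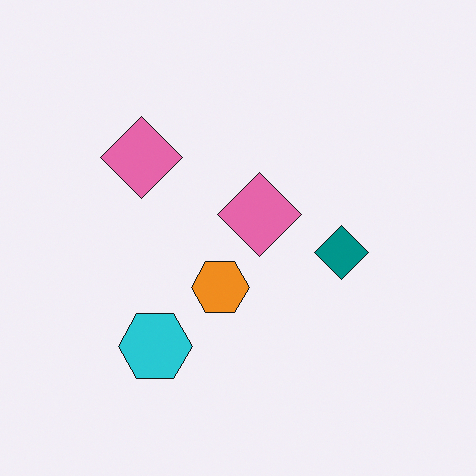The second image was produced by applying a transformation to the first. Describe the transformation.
This is the original image transposed (reflected across the top-left ↔ bottom-right diagonal).

Shapes have swapped their row and column positions — what was in the top-right is now in the bottom-left — a diagonal reflection.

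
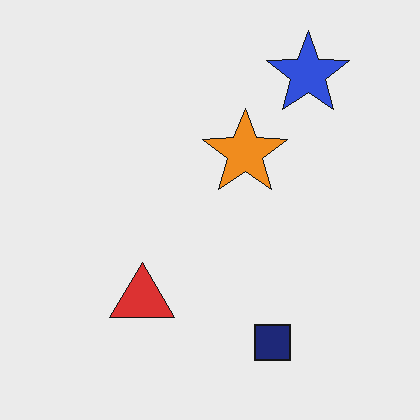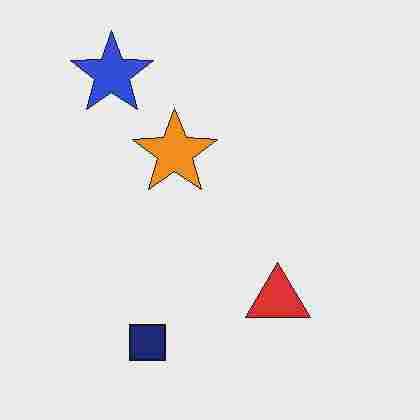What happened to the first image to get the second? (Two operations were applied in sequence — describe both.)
This is the original image flipped horizontally (left ↔ right), then heavily JPEG-compressed with obvious blocking artifacts.

The blue star is in the top-right of the first image and the top-left of the second — shapes on opposite sides of the vertical midline have swapped in a mirror flip. Blocky 8×8 compression artifacts appear around shape edges and the flat background shows ringing — characteristic JPEG degradation.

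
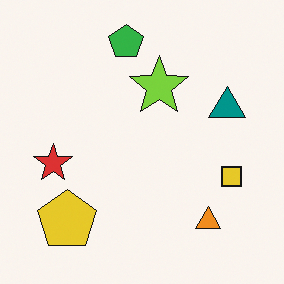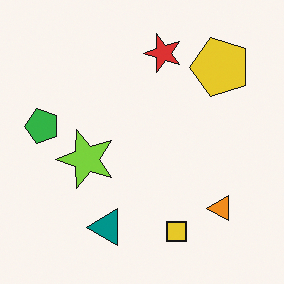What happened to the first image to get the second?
The second image is the first transposed (reflected across the top-left ↔ bottom-right diagonal).

Shapes have swapped their row and column positions — what was in the top-right is now in the bottom-left — a diagonal reflection.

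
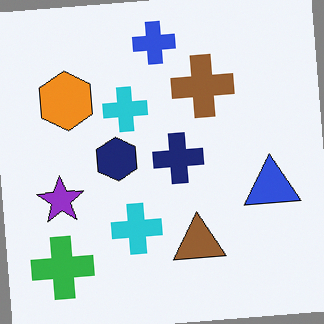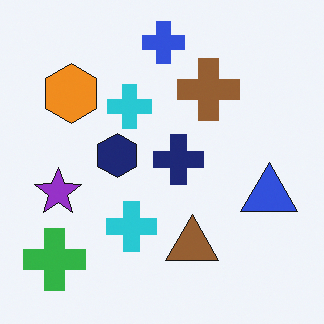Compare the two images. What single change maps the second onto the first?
The transformation is: rotated counter-clockwise by a small amount.

Every shape is tilted by the same angle and the image corners show triangular fill wedges — a whole-image rotation by a non-right angle.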